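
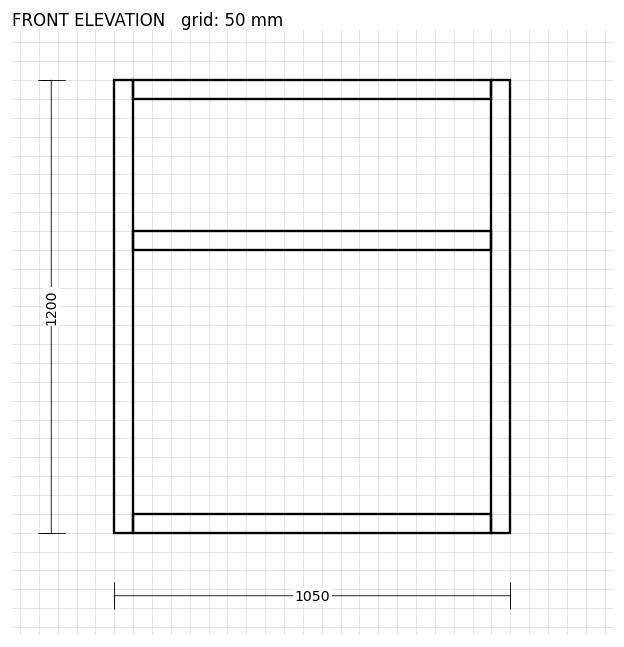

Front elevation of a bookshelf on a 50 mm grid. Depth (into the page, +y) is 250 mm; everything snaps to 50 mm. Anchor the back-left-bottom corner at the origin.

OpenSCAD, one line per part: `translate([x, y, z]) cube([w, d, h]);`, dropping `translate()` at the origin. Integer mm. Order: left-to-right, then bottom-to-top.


cube([50, 250, 1200]);
translate([50, 0, 0]) cube([950, 250, 50]);
translate([50, 0, 750]) cube([950, 250, 50]);
translate([50, 0, 1150]) cube([950, 250, 50]);
translate([1000, 0, 0]) cube([50, 250, 1200]);


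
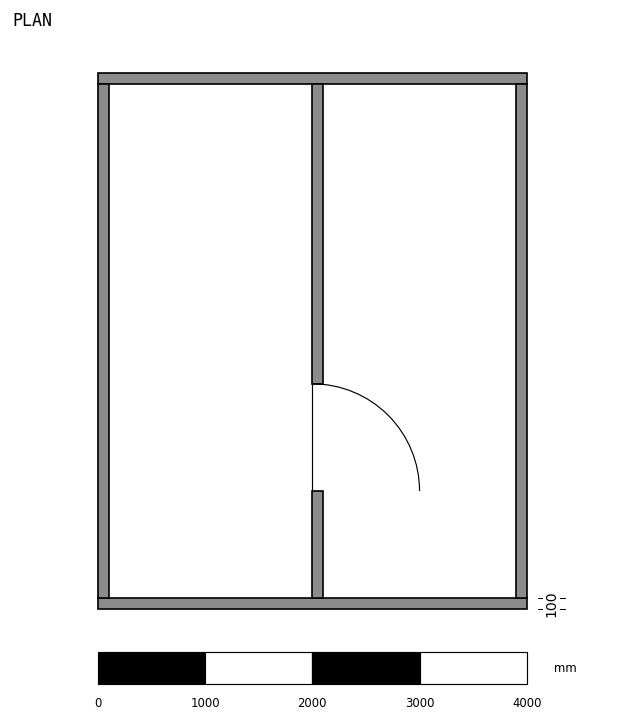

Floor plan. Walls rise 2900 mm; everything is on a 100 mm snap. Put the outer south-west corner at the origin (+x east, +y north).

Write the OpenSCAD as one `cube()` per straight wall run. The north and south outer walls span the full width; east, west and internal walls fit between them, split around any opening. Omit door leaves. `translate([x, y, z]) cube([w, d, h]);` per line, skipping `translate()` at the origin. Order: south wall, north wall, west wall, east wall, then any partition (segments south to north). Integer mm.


cube([4000, 100, 2900]);
translate([0, 4900, 0]) cube([4000, 100, 2900]);
translate([0, 100, 0]) cube([100, 4800, 2900]);
translate([3900, 100, 0]) cube([100, 4800, 2900]);
translate([2000, 100, 0]) cube([100, 1000, 2900]);
translate([2000, 2100, 0]) cube([100, 2800, 2900]);


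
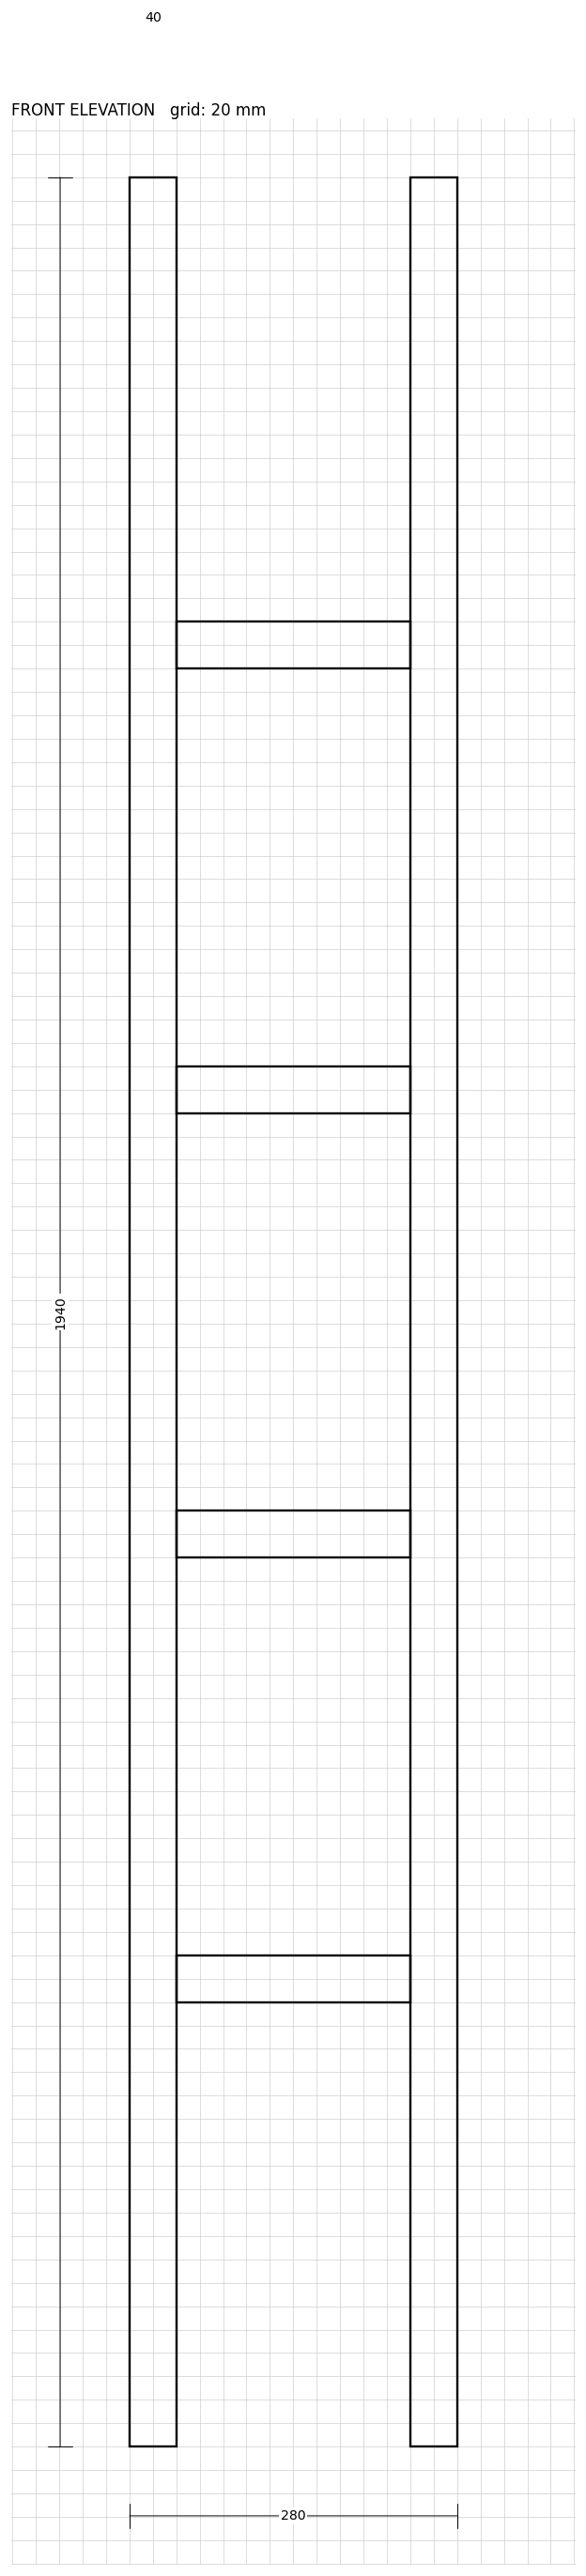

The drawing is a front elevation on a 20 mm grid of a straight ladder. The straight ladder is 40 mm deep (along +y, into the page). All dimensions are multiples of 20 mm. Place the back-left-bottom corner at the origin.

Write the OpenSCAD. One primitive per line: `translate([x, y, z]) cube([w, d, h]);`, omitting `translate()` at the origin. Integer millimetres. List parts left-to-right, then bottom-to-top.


cube([40, 40, 1940]);
translate([40, 0, 380]) cube([200, 40, 40]);
translate([40, 0, 760]) cube([200, 40, 40]);
translate([40, 0, 1140]) cube([200, 40, 40]);
translate([40, 0, 1520]) cube([200, 40, 40]);
translate([240, 0, 0]) cube([40, 40, 1940]);


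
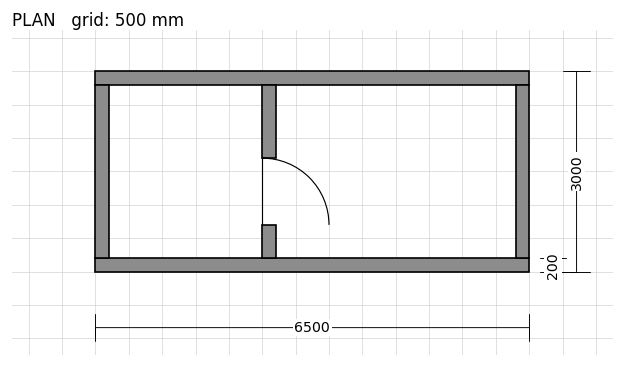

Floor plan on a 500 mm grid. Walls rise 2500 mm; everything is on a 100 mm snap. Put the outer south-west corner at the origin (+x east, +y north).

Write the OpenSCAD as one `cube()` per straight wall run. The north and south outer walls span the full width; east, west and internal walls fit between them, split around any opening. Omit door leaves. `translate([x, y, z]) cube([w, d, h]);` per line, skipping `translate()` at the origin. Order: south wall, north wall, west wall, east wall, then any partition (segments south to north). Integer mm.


cube([6500, 200, 2500]);
translate([0, 2800, 0]) cube([6500, 200, 2500]);
translate([0, 200, 0]) cube([200, 2600, 2500]);
translate([6300, 200, 0]) cube([200, 2600, 2500]);
translate([2500, 200, 0]) cube([200, 500, 2500]);
translate([2500, 1700, 0]) cube([200, 1100, 2500]);


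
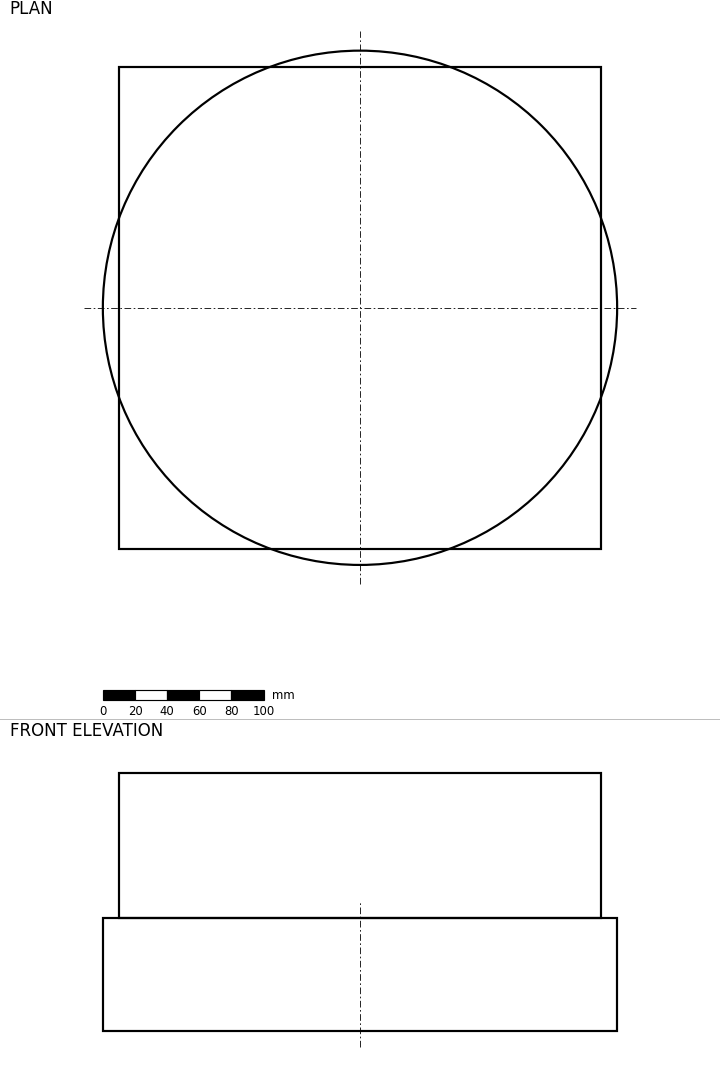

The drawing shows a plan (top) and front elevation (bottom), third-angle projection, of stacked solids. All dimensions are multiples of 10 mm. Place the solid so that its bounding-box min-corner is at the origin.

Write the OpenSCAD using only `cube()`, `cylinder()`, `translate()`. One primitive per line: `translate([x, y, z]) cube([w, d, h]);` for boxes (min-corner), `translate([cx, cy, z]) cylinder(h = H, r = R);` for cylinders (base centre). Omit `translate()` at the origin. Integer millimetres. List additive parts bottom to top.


translate([160, 160, 0]) cylinder(h = 70, r = 160);
translate([10, 10, 70]) cube([300, 300, 90]);


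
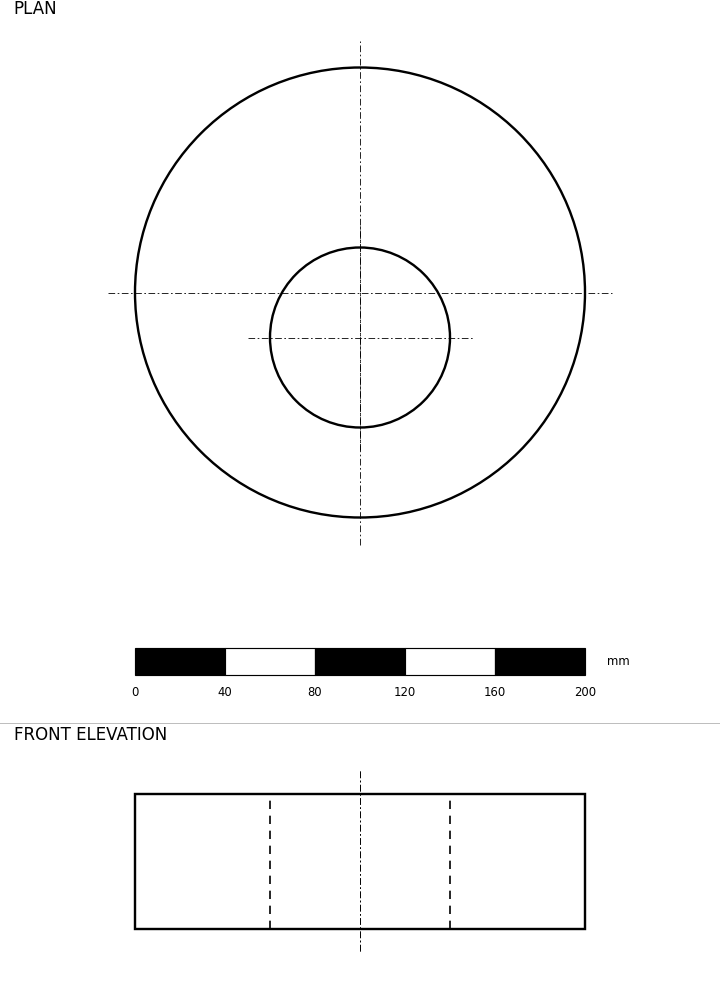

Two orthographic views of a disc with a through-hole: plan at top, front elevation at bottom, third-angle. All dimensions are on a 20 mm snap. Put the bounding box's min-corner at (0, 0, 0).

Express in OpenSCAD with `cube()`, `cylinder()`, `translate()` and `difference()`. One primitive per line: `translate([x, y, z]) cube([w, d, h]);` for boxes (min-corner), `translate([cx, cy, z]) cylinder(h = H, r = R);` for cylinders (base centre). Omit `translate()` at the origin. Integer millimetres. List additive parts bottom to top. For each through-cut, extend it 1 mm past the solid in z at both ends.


difference() {
  translate([100, 100, 0]) cylinder(h = 60, r = 100);
  translate([100, 80, -1]) cylinder(h = 62, r = 40);
}


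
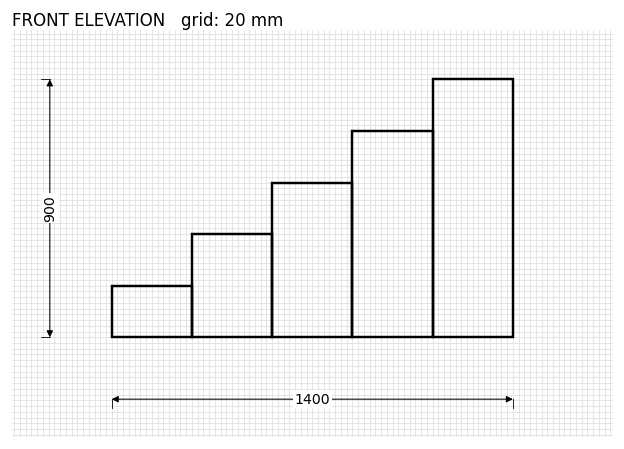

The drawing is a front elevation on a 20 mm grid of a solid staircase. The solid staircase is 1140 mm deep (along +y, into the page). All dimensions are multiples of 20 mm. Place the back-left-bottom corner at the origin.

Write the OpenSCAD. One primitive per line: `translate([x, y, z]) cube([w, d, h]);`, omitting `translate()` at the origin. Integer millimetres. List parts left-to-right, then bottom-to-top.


cube([280, 1140, 180]);
translate([280, 0, 0]) cube([280, 1140, 360]);
translate([560, 0, 0]) cube([280, 1140, 540]);
translate([840, 0, 0]) cube([280, 1140, 720]);
translate([1120, 0, 0]) cube([280, 1140, 900]);


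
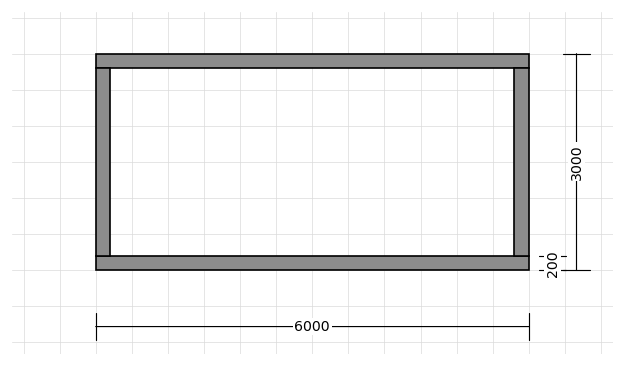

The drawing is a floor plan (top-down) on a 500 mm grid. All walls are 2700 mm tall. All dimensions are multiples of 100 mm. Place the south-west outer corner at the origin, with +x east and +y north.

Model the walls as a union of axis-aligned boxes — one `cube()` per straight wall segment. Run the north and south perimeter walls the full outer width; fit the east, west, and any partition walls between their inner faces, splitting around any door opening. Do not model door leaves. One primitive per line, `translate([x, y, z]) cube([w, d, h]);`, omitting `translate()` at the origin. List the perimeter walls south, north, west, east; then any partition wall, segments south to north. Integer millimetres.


cube([6000, 200, 2700]);
translate([0, 2800, 0]) cube([6000, 200, 2700]);
translate([0, 200, 0]) cube([200, 2600, 2700]);
translate([5800, 200, 0]) cube([200, 2600, 2700]);


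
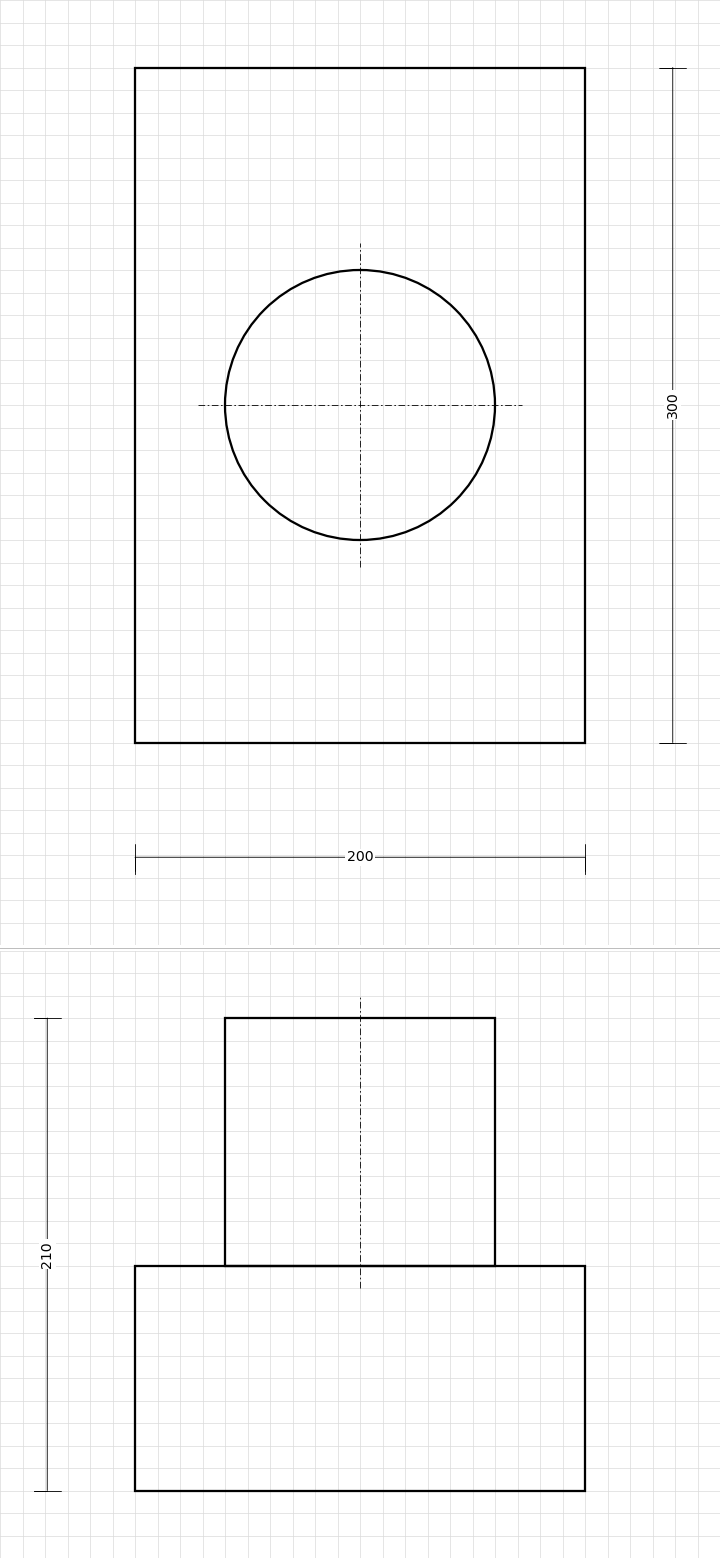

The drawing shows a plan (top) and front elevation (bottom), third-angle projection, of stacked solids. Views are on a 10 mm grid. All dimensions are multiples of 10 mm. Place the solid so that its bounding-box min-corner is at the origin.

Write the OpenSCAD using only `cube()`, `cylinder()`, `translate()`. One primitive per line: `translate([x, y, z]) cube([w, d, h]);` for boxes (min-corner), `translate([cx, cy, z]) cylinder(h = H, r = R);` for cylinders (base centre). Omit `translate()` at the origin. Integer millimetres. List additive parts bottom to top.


cube([200, 300, 100]);
translate([100, 150, 100]) cylinder(h = 110, r = 60);


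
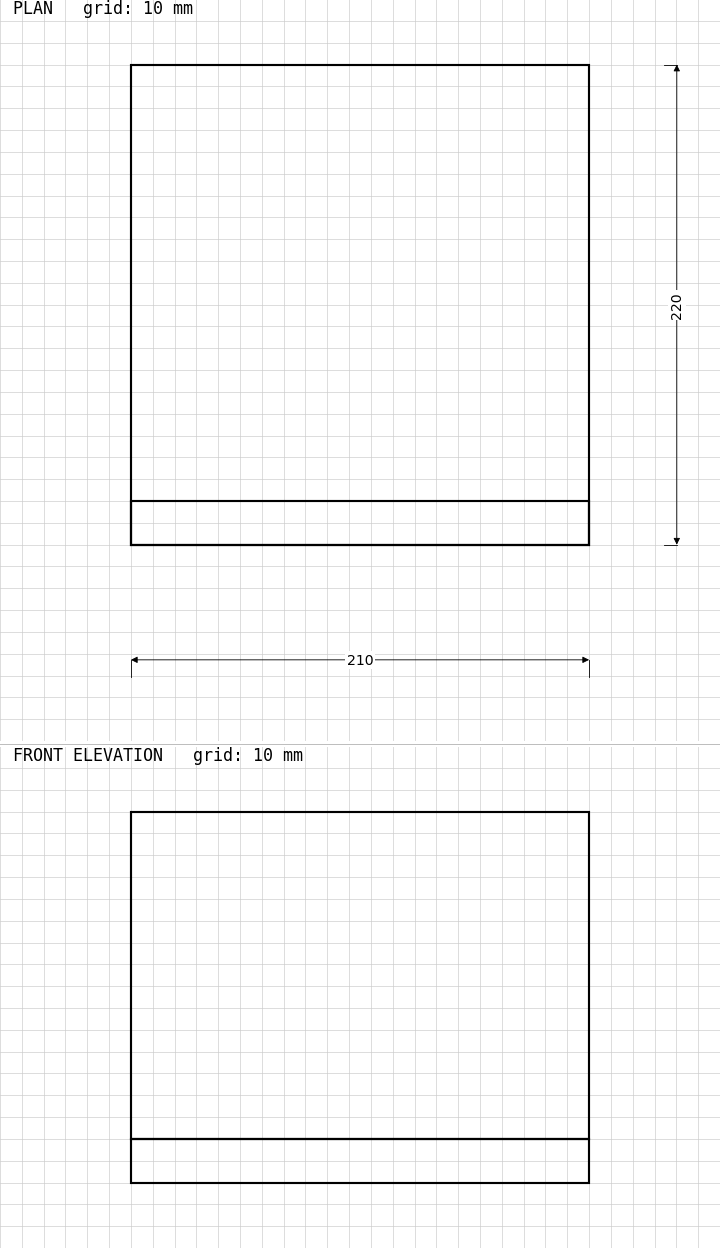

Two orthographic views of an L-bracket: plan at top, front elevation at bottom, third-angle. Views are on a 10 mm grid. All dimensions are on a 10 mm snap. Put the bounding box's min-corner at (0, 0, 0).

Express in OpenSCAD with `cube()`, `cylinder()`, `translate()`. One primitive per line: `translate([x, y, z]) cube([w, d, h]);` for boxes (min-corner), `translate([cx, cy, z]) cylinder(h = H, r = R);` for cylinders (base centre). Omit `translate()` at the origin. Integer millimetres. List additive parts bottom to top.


cube([210, 220, 20]);
translate([0, 0, 20]) cube([210, 20, 150]);


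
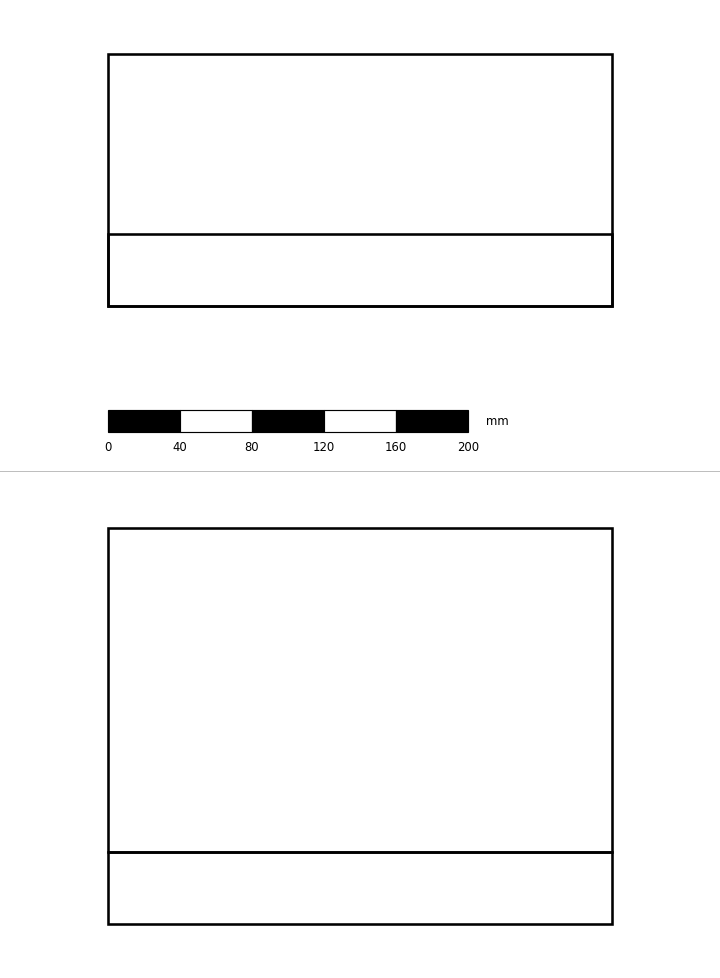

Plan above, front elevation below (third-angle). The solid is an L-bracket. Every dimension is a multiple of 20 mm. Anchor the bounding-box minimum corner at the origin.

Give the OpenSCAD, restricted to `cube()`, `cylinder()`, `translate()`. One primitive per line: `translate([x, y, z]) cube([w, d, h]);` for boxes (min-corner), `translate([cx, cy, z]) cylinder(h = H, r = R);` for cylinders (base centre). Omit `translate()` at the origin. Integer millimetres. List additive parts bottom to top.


cube([280, 140, 40]);
translate([0, 0, 40]) cube([280, 40, 180]);


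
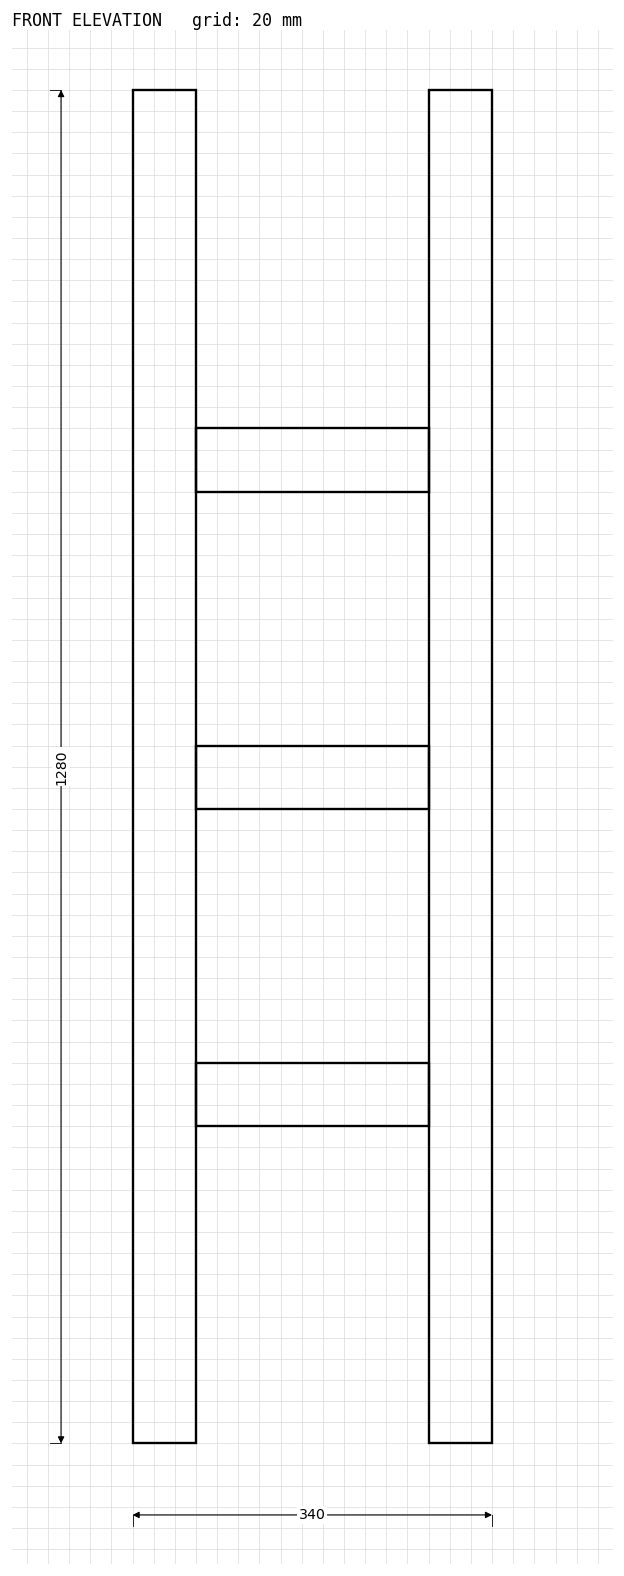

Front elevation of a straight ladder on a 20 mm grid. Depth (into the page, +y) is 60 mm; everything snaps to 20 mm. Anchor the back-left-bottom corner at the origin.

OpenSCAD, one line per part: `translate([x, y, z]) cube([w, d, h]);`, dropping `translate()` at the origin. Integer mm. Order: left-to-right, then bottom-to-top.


cube([60, 60, 1280]);
translate([60, 0, 300]) cube([220, 60, 60]);
translate([60, 0, 600]) cube([220, 60, 60]);
translate([60, 0, 900]) cube([220, 60, 60]);
translate([280, 0, 0]) cube([60, 60, 1280]);


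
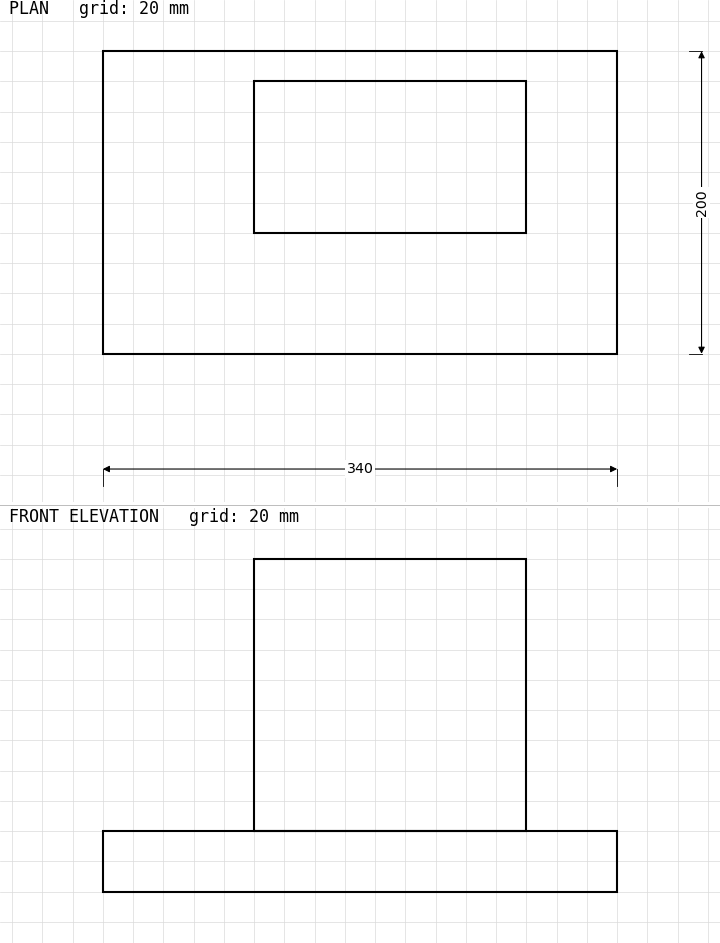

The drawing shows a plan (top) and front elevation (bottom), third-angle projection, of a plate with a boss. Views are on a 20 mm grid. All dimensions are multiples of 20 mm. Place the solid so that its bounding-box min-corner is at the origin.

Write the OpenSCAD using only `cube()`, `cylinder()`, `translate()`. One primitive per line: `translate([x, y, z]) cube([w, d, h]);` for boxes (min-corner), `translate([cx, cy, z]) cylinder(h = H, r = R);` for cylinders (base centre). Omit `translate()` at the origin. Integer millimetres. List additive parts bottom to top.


cube([340, 200, 40]);
translate([100, 80, 40]) cube([180, 100, 180]);


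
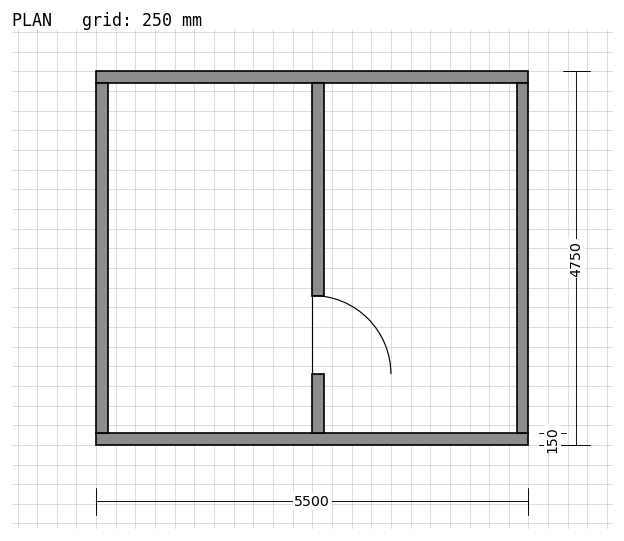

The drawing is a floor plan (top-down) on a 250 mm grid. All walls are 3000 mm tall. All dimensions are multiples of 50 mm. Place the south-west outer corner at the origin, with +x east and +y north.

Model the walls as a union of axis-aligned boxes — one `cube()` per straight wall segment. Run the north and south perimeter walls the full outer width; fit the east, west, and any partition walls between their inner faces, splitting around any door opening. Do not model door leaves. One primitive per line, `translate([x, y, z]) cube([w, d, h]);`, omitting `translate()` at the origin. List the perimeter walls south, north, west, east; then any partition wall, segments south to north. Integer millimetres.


cube([5500, 150, 3000]);
translate([0, 4600, 0]) cube([5500, 150, 3000]);
translate([0, 150, 0]) cube([150, 4450, 3000]);
translate([5350, 150, 0]) cube([150, 4450, 3000]);
translate([2750, 150, 0]) cube([150, 750, 3000]);
translate([2750, 1900, 0]) cube([150, 2700, 3000]);


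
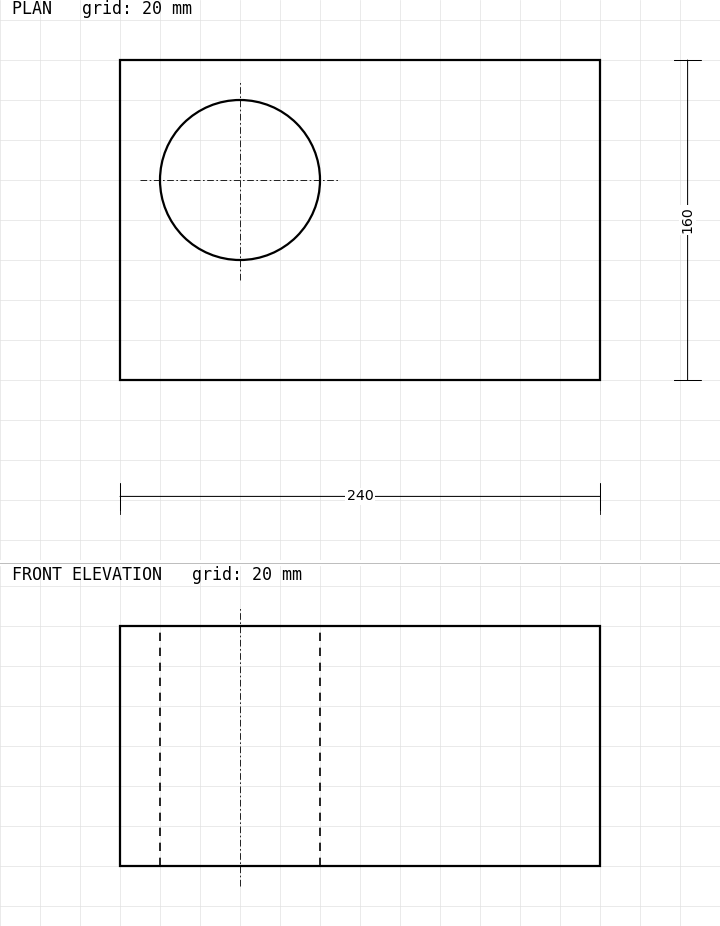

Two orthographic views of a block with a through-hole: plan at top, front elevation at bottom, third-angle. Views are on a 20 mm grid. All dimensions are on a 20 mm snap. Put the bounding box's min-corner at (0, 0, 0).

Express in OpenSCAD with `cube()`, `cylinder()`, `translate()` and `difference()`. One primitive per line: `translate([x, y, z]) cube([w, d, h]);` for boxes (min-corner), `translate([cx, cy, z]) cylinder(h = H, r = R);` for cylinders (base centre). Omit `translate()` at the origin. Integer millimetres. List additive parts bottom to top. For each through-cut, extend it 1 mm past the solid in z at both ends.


difference() {
  cube([240, 160, 120]);
  translate([60, 100, -1]) cylinder(h = 122, r = 40);
}


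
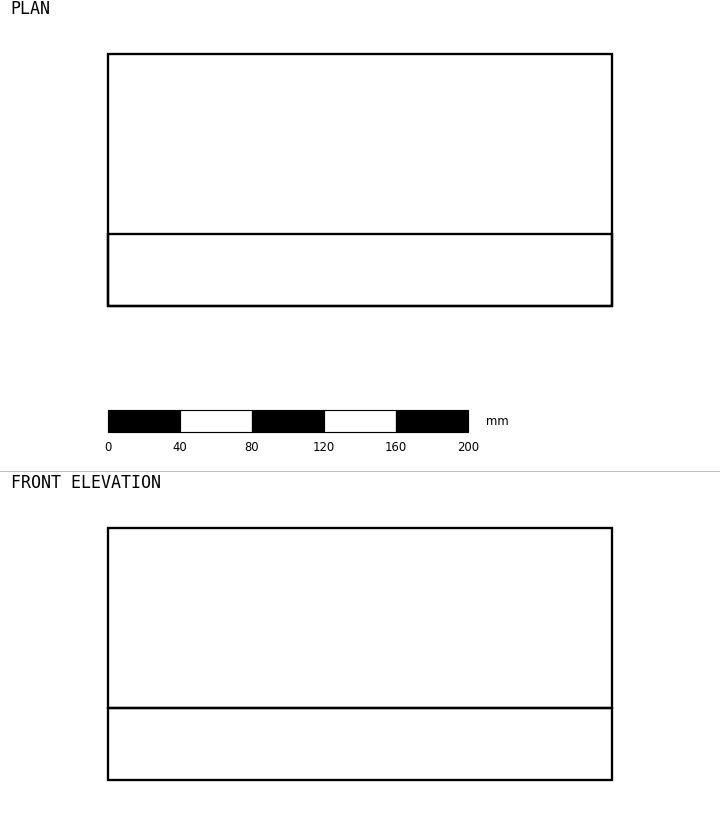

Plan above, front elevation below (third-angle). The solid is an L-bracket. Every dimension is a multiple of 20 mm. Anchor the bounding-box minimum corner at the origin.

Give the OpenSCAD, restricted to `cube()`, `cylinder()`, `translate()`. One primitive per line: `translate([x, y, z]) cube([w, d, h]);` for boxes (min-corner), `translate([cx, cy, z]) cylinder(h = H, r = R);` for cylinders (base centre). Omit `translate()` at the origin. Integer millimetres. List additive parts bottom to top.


cube([280, 140, 40]);
translate([0, 0, 40]) cube([280, 40, 100]);


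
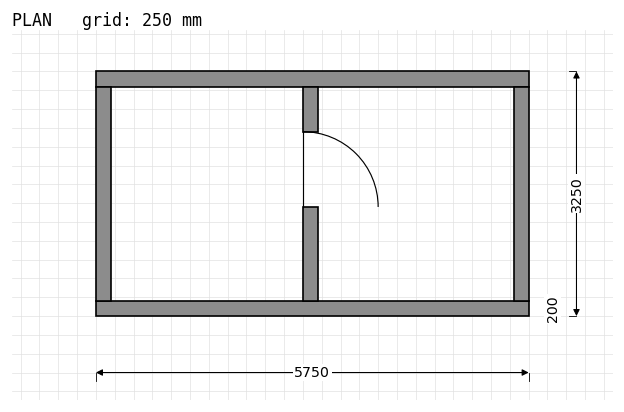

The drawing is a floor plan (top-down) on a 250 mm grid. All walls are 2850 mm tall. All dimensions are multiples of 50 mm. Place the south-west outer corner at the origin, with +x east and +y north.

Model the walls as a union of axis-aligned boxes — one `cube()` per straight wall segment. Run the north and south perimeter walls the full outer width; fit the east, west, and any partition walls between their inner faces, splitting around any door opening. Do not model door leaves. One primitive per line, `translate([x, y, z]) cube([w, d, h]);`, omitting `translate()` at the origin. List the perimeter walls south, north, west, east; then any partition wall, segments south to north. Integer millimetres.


cube([5750, 200, 2850]);
translate([0, 3050, 0]) cube([5750, 200, 2850]);
translate([0, 200, 0]) cube([200, 2850, 2850]);
translate([5550, 200, 0]) cube([200, 2850, 2850]);
translate([2750, 200, 0]) cube([200, 1250, 2850]);
translate([2750, 2450, 0]) cube([200, 600, 2850]);


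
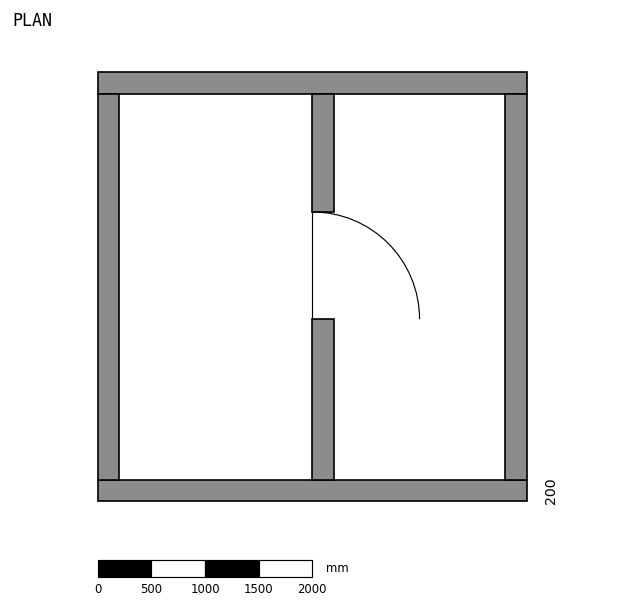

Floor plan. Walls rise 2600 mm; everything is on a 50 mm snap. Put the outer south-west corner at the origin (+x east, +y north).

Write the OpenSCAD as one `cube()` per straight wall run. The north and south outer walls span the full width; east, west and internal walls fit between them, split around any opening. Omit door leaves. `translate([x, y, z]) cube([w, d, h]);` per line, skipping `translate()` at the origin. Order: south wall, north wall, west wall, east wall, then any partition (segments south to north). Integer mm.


cube([4000, 200, 2600]);
translate([0, 3800, 0]) cube([4000, 200, 2600]);
translate([0, 200, 0]) cube([200, 3600, 2600]);
translate([3800, 200, 0]) cube([200, 3600, 2600]);
translate([2000, 200, 0]) cube([200, 1500, 2600]);
translate([2000, 2700, 0]) cube([200, 1100, 2600]);


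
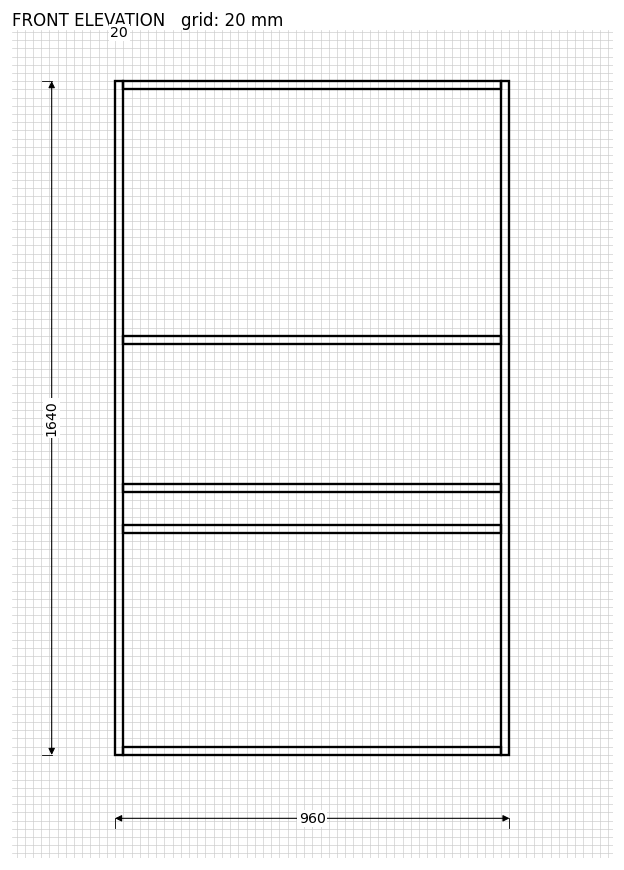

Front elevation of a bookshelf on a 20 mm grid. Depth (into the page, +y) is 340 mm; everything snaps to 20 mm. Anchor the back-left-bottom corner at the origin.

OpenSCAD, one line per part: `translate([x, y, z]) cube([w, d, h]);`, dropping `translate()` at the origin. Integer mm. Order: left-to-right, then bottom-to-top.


cube([20, 340, 1640]);
translate([20, 0, 0]) cube([920, 340, 20]);
translate([20, 0, 540]) cube([920, 340, 20]);
translate([20, 0, 640]) cube([920, 340, 20]);
translate([20, 0, 1000]) cube([920, 340, 20]);
translate([20, 0, 1620]) cube([920, 340, 20]);
translate([940, 0, 0]) cube([20, 340, 1640]);


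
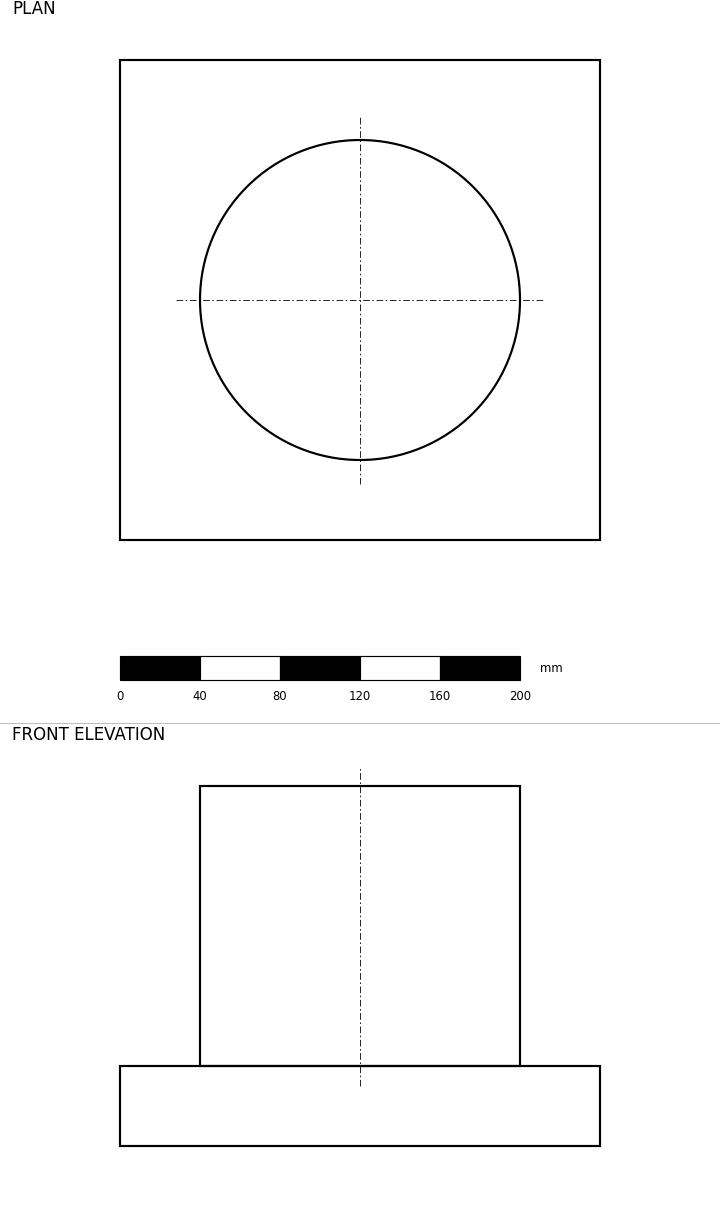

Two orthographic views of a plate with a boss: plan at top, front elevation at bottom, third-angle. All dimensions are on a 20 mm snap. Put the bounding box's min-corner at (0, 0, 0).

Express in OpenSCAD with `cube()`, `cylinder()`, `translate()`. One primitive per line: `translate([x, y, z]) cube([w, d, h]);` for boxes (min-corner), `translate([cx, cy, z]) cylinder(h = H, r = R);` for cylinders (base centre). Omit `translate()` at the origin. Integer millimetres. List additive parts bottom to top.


cube([240, 240, 40]);
translate([120, 120, 40]) cylinder(h = 140, r = 80);


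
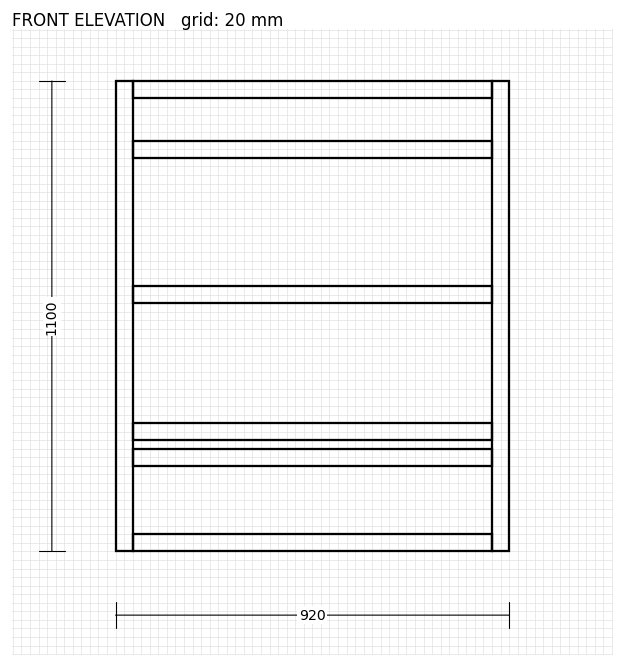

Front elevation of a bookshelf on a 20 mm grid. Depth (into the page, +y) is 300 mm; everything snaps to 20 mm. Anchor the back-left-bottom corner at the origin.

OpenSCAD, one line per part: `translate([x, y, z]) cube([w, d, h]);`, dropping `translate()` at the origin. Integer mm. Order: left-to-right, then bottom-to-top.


cube([40, 300, 1100]);
translate([40, 0, 0]) cube([840, 300, 40]);
translate([40, 0, 200]) cube([840, 300, 40]);
translate([40, 0, 260]) cube([840, 300, 40]);
translate([40, 0, 580]) cube([840, 300, 40]);
translate([40, 0, 920]) cube([840, 300, 40]);
translate([40, 0, 1060]) cube([840, 300, 40]);
translate([880, 0, 0]) cube([40, 300, 1100]);


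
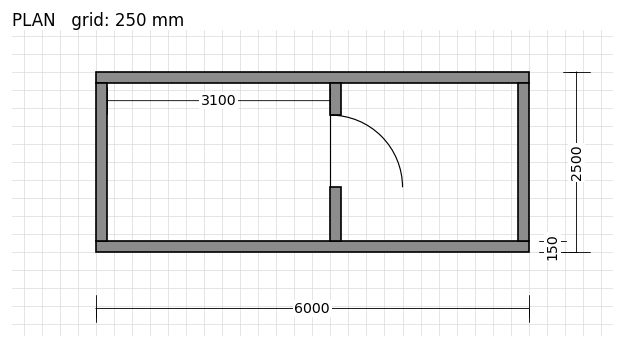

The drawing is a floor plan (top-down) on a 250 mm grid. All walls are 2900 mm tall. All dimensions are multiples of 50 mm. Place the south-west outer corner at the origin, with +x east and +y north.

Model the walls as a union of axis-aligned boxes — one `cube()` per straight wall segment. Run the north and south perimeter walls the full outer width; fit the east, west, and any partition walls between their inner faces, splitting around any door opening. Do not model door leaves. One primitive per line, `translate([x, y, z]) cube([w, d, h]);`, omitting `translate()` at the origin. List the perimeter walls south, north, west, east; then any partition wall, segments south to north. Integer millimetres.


cube([6000, 150, 2900]);
translate([0, 2350, 0]) cube([6000, 150, 2900]);
translate([0, 150, 0]) cube([150, 2200, 2900]);
translate([5850, 150, 0]) cube([150, 2200, 2900]);
translate([3250, 150, 0]) cube([150, 750, 2900]);
translate([3250, 1900, 0]) cube([150, 450, 2900]);


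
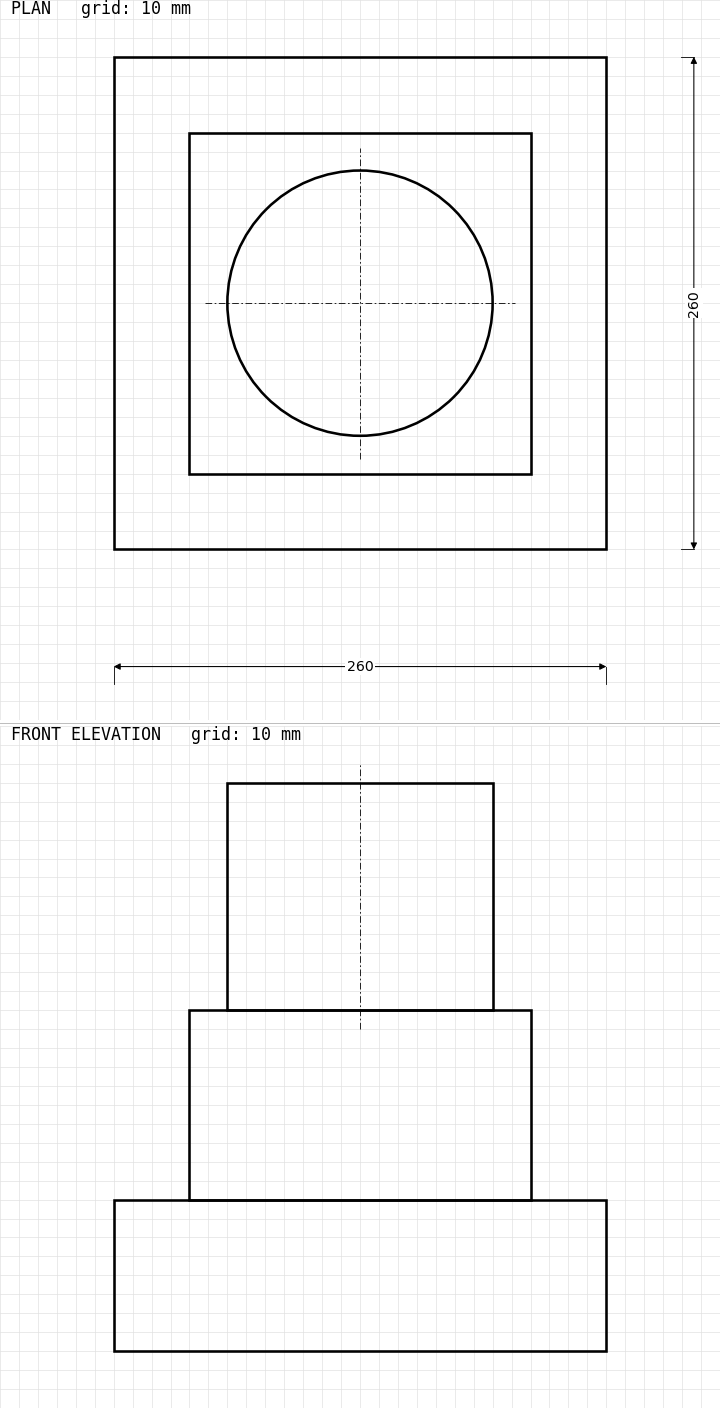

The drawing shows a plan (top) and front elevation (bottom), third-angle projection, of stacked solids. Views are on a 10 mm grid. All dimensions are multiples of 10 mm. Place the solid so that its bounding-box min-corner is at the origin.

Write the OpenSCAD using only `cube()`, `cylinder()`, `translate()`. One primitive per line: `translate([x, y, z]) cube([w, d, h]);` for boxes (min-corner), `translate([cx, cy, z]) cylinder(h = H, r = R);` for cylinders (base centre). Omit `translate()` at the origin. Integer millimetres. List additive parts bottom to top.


cube([260, 260, 80]);
translate([40, 40, 80]) cube([180, 180, 100]);
translate([130, 130, 180]) cylinder(h = 120, r = 70);


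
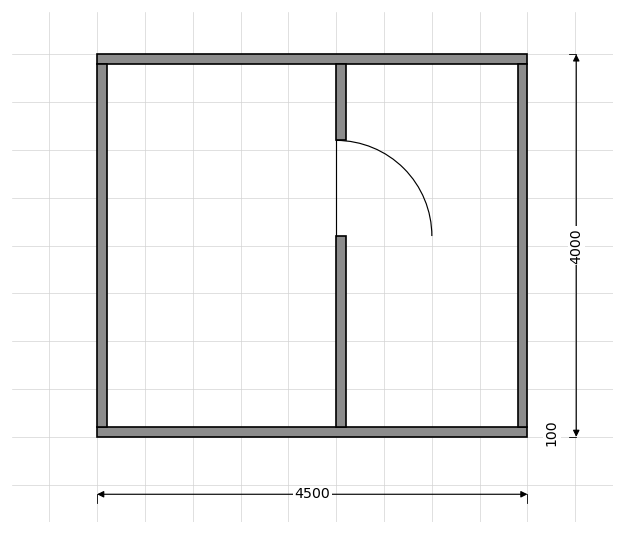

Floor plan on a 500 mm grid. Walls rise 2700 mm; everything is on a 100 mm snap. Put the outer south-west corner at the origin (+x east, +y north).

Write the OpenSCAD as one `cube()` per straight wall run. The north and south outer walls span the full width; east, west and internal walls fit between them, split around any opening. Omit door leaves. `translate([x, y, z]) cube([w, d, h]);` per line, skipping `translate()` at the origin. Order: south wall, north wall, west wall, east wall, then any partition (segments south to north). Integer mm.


cube([4500, 100, 2700]);
translate([0, 3900, 0]) cube([4500, 100, 2700]);
translate([0, 100, 0]) cube([100, 3800, 2700]);
translate([4400, 100, 0]) cube([100, 3800, 2700]);
translate([2500, 100, 0]) cube([100, 2000, 2700]);
translate([2500, 3100, 0]) cube([100, 800, 2700]);


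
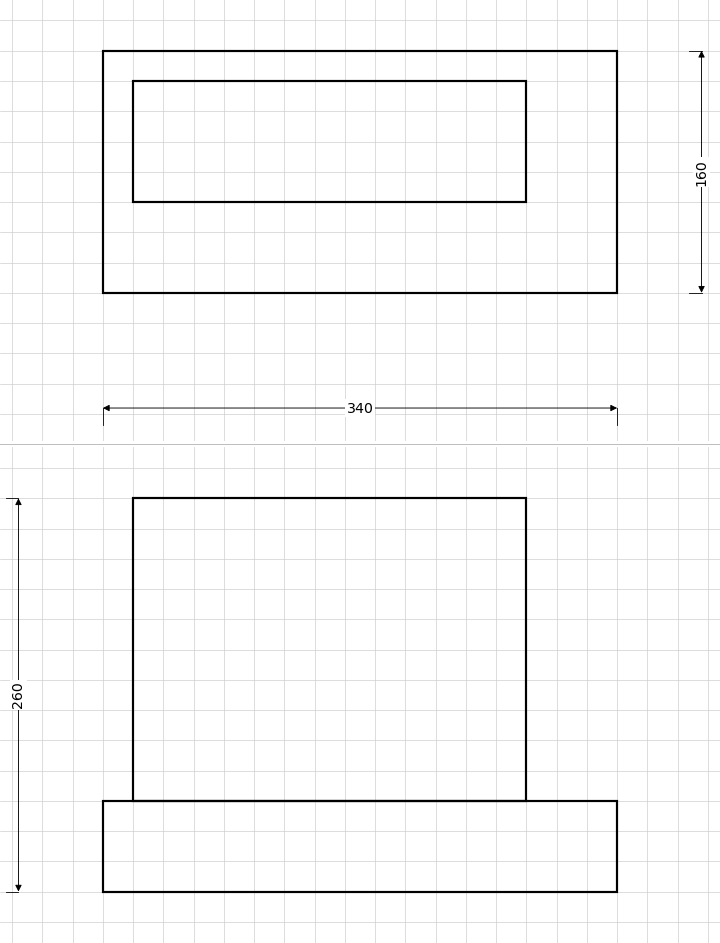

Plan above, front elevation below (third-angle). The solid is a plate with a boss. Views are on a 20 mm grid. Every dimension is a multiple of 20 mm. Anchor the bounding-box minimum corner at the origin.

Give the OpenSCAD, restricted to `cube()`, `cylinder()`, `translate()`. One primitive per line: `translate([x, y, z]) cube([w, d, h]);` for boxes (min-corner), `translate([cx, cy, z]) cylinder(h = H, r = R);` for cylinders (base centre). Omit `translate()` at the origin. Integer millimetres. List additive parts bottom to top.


cube([340, 160, 60]);
translate([20, 60, 60]) cube([260, 80, 200]);


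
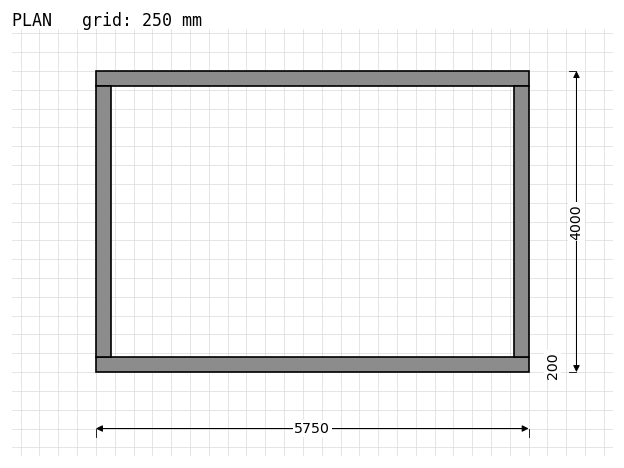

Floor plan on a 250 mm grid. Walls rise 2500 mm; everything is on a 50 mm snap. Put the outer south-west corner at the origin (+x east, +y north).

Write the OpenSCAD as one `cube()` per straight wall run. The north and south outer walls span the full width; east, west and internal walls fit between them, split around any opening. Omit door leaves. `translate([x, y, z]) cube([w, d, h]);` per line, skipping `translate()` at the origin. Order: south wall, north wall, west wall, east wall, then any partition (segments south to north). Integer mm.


cube([5750, 200, 2500]);
translate([0, 3800, 0]) cube([5750, 200, 2500]);
translate([0, 200, 0]) cube([200, 3600, 2500]);
translate([5550, 200, 0]) cube([200, 3600, 2500]);


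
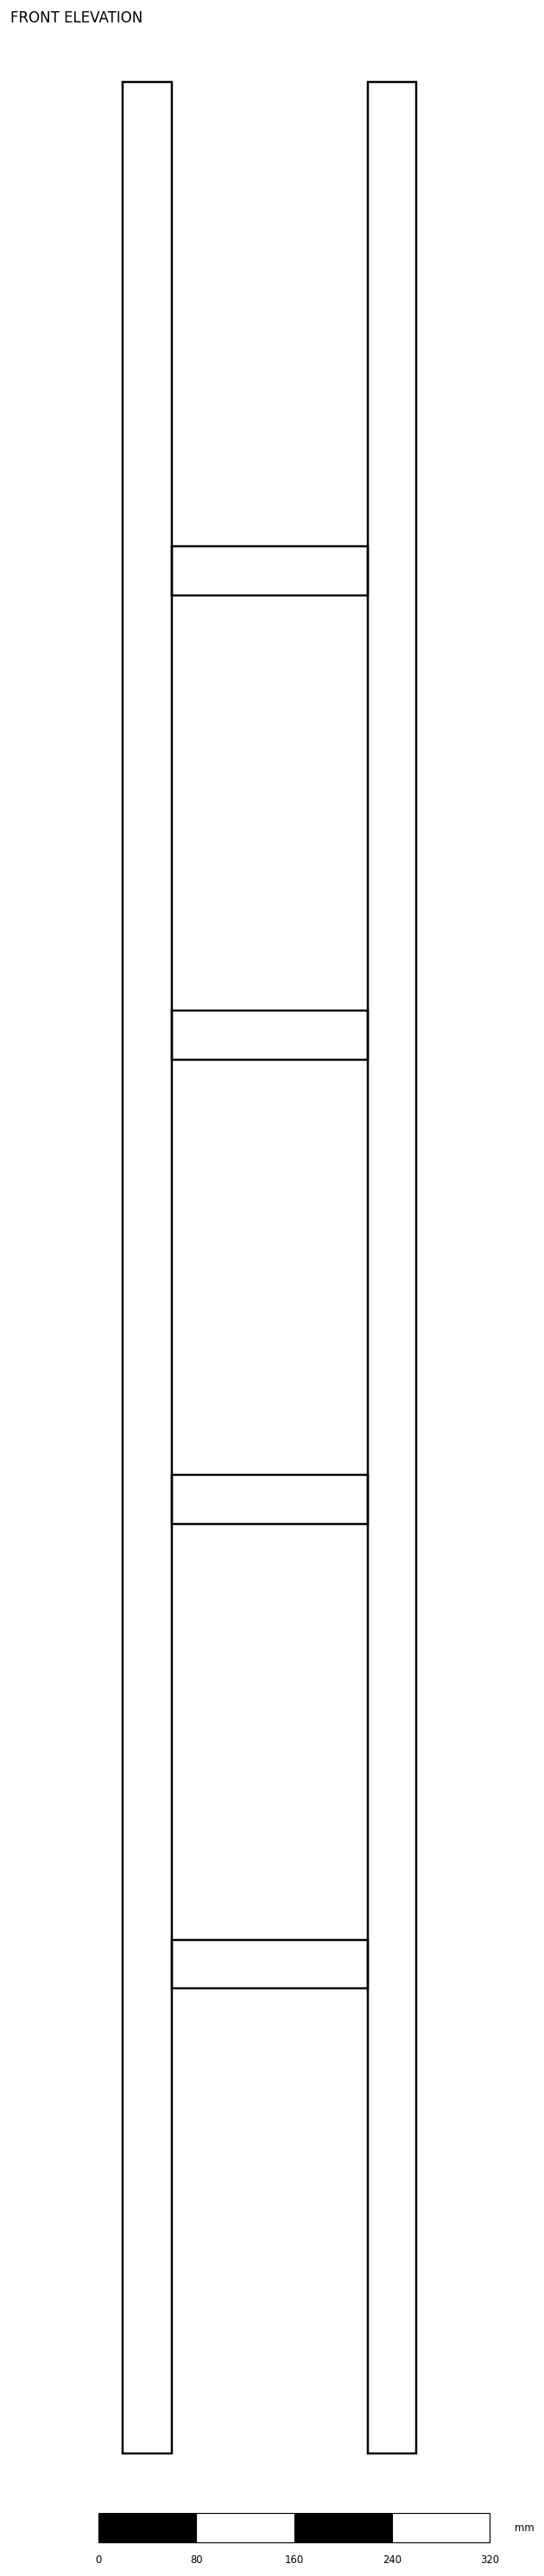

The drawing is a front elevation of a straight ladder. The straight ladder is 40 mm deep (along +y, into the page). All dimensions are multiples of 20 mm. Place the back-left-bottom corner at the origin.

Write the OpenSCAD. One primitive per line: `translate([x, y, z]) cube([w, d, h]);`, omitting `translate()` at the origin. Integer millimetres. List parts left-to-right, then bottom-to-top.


cube([40, 40, 1940]);
translate([40, 0, 380]) cube([160, 40, 40]);
translate([40, 0, 760]) cube([160, 40, 40]);
translate([40, 0, 1140]) cube([160, 40, 40]);
translate([40, 0, 1520]) cube([160, 40, 40]);
translate([200, 0, 0]) cube([40, 40, 1940]);


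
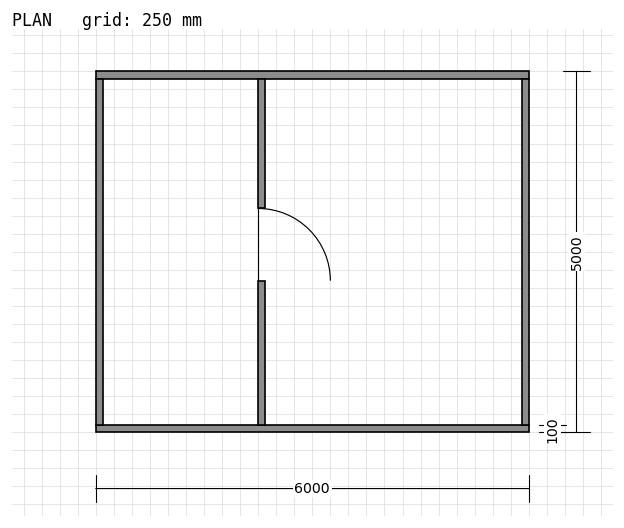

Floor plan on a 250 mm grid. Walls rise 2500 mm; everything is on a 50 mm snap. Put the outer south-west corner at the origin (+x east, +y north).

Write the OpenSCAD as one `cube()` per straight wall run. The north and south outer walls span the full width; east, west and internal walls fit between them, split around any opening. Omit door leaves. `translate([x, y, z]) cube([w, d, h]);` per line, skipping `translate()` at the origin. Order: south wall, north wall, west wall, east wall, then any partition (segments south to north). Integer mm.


cube([6000, 100, 2500]);
translate([0, 4900, 0]) cube([6000, 100, 2500]);
translate([0, 100, 0]) cube([100, 4800, 2500]);
translate([5900, 100, 0]) cube([100, 4800, 2500]);
translate([2250, 100, 0]) cube([100, 2000, 2500]);
translate([2250, 3100, 0]) cube([100, 1800, 2500]);


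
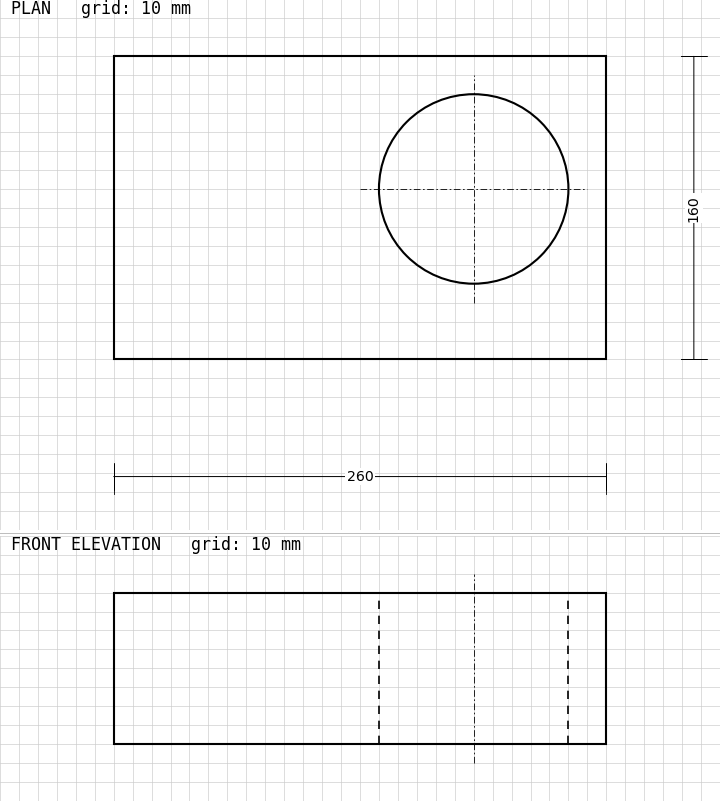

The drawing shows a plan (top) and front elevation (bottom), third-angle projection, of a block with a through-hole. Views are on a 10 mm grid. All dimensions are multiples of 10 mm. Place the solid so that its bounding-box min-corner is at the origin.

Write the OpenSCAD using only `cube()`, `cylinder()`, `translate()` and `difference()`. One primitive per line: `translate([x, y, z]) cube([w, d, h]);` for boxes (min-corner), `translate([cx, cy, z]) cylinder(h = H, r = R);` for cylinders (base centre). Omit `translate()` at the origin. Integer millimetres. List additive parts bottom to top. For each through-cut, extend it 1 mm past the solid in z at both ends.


difference() {
  cube([260, 160, 80]);
  translate([190, 90, -1]) cylinder(h = 82, r = 50);
}


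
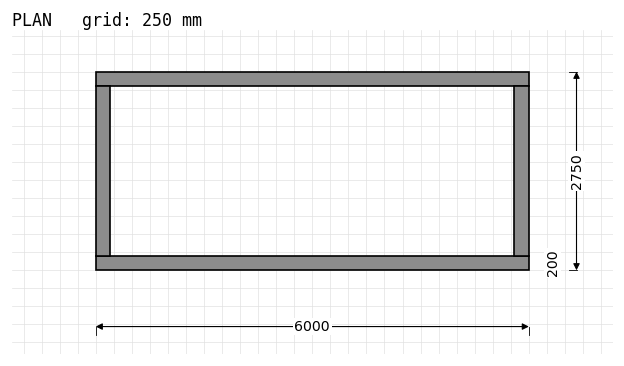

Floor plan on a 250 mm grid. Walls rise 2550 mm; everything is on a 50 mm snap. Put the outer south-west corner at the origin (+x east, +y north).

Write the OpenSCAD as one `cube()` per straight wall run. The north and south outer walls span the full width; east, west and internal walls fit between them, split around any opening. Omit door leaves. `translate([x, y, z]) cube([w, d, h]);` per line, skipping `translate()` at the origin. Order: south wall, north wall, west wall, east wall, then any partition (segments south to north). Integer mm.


cube([6000, 200, 2550]);
translate([0, 2550, 0]) cube([6000, 200, 2550]);
translate([0, 200, 0]) cube([200, 2350, 2550]);
translate([5800, 200, 0]) cube([200, 2350, 2550]);


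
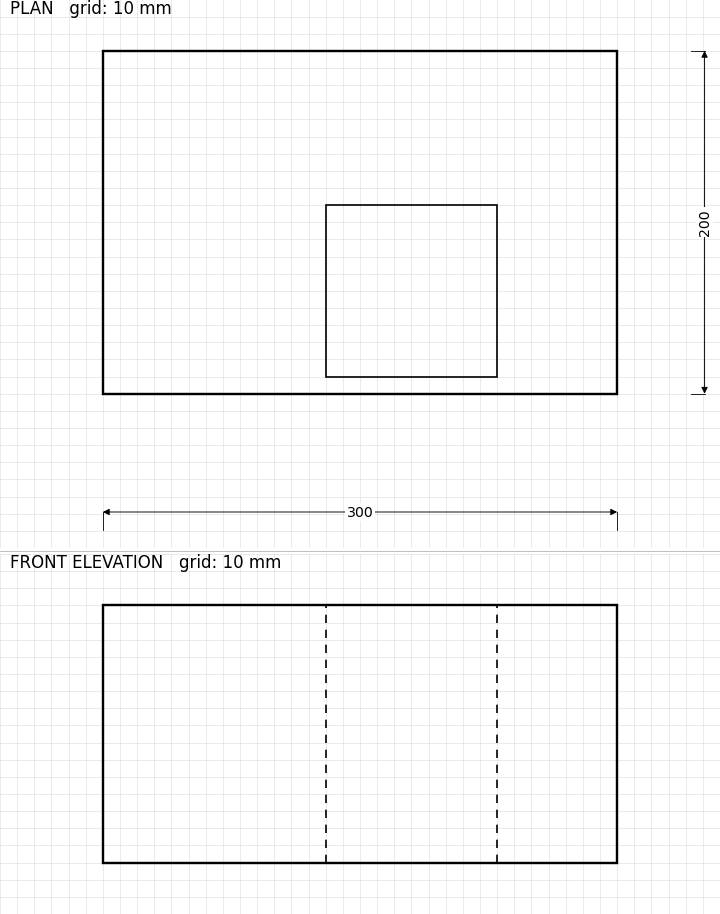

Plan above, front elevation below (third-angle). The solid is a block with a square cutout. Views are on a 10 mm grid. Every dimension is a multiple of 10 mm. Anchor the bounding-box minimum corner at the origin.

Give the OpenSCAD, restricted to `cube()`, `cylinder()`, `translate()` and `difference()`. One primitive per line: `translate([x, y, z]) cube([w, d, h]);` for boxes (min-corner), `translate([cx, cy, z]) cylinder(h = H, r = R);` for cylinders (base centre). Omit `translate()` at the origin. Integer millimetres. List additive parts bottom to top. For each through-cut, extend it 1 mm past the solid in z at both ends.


difference() {
  cube([300, 200, 150]);
  translate([130, 10, -1]) cube([100, 100, 152]);
}


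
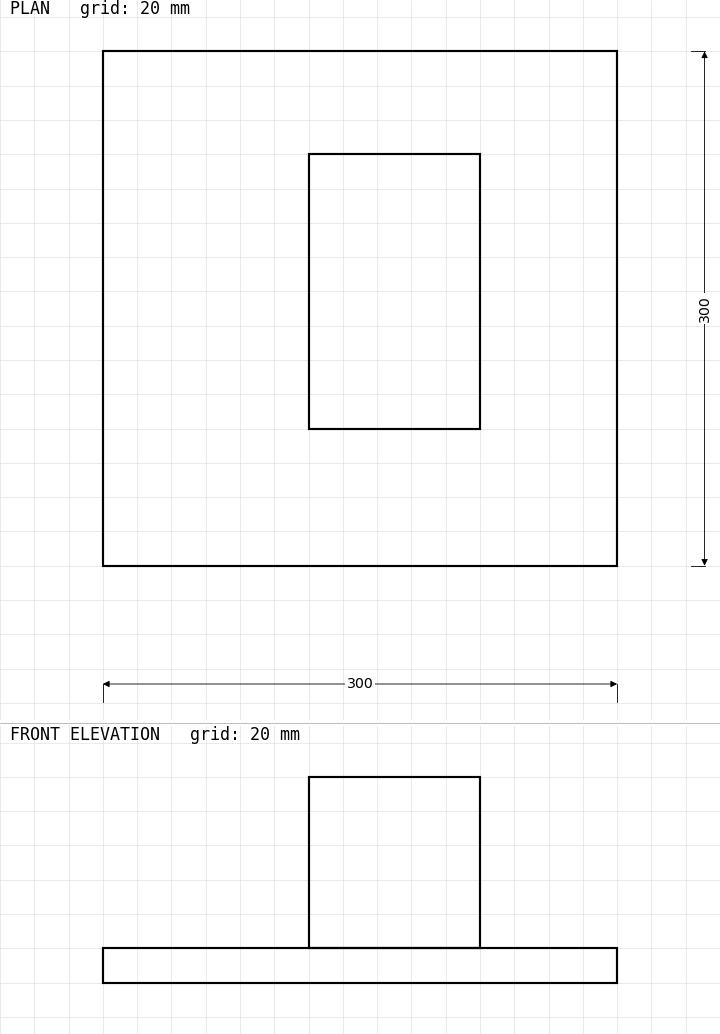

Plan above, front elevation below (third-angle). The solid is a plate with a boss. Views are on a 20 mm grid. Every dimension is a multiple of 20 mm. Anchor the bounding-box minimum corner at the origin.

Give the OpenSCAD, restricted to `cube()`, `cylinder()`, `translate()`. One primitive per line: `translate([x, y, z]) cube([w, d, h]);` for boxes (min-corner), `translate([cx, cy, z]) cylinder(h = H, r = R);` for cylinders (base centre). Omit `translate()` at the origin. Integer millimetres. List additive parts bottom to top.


cube([300, 300, 20]);
translate([120, 80, 20]) cube([100, 160, 100]);


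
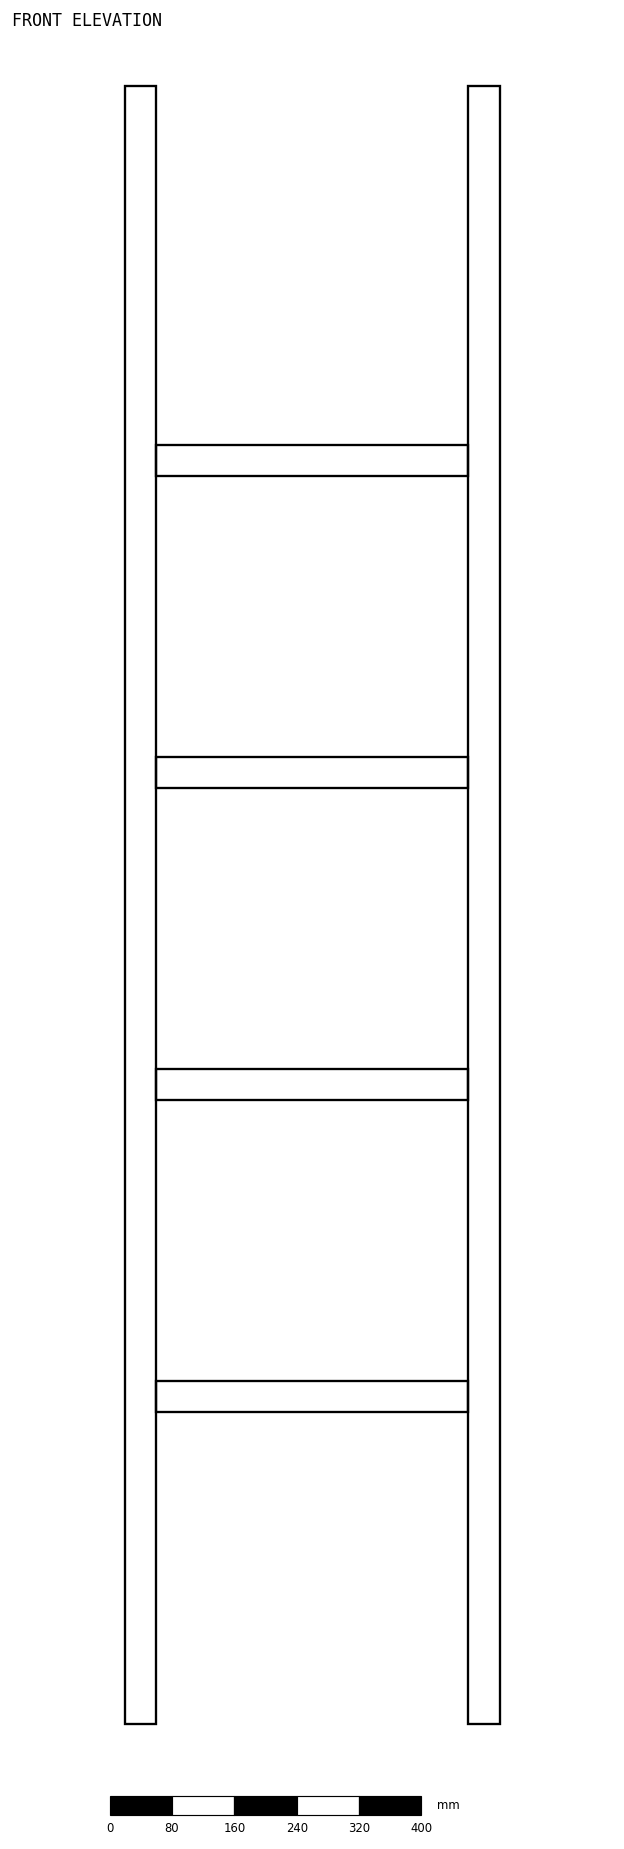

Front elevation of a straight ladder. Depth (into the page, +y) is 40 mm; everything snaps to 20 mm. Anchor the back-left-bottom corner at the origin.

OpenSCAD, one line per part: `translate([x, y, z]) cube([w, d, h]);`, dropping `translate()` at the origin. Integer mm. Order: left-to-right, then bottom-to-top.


cube([40, 40, 2100]);
translate([40, 0, 400]) cube([400, 40, 40]);
translate([40, 0, 800]) cube([400, 40, 40]);
translate([40, 0, 1200]) cube([400, 40, 40]);
translate([40, 0, 1600]) cube([400, 40, 40]);
translate([440, 0, 0]) cube([40, 40, 2100]);


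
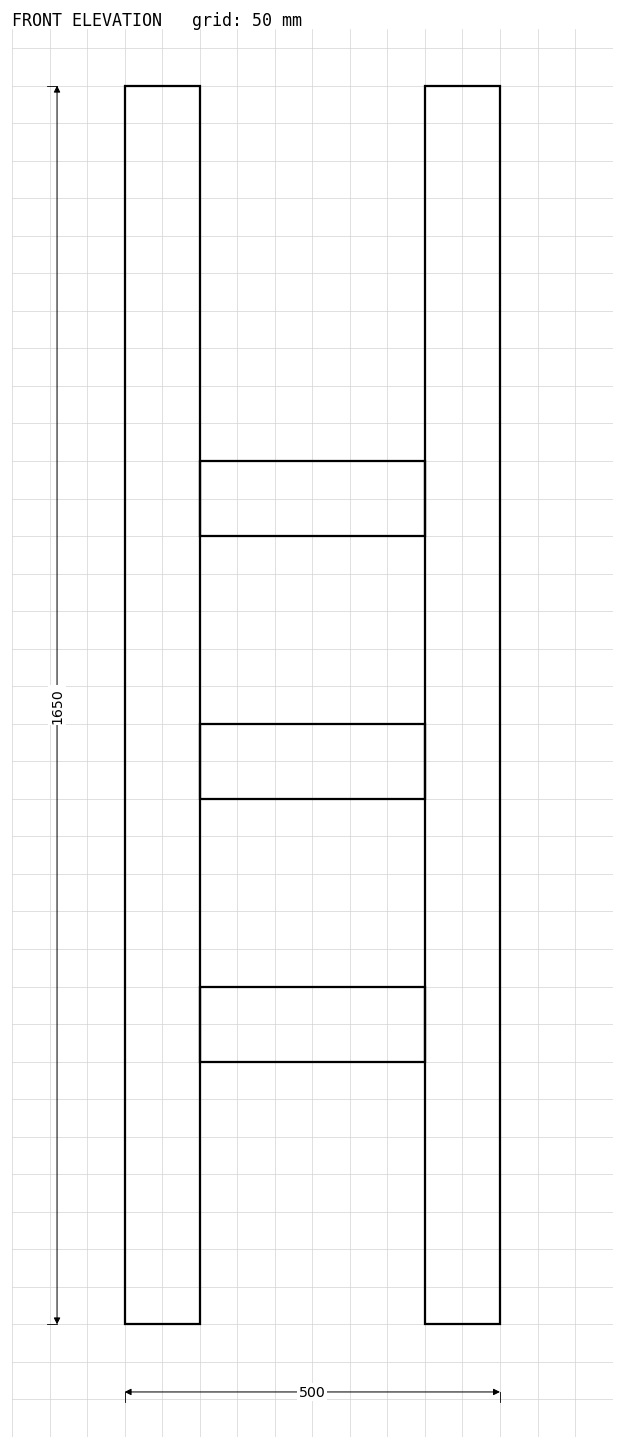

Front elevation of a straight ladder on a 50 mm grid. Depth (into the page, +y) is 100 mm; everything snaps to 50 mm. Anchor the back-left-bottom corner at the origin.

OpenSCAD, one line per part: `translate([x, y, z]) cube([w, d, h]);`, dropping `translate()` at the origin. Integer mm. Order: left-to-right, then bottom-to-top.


cube([100, 100, 1650]);
translate([100, 0, 350]) cube([300, 100, 100]);
translate([100, 0, 700]) cube([300, 100, 100]);
translate([100, 0, 1050]) cube([300, 100, 100]);
translate([400, 0, 0]) cube([100, 100, 1650]);


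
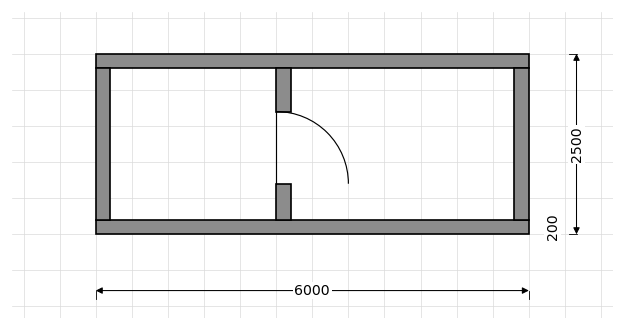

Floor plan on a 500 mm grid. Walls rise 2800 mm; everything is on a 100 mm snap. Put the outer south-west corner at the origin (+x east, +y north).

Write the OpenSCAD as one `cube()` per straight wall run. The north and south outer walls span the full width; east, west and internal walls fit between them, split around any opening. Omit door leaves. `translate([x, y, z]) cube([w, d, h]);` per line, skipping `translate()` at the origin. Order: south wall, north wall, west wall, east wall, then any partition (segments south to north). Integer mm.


cube([6000, 200, 2800]);
translate([0, 2300, 0]) cube([6000, 200, 2800]);
translate([0, 200, 0]) cube([200, 2100, 2800]);
translate([5800, 200, 0]) cube([200, 2100, 2800]);
translate([2500, 200, 0]) cube([200, 500, 2800]);
translate([2500, 1700, 0]) cube([200, 600, 2800]);


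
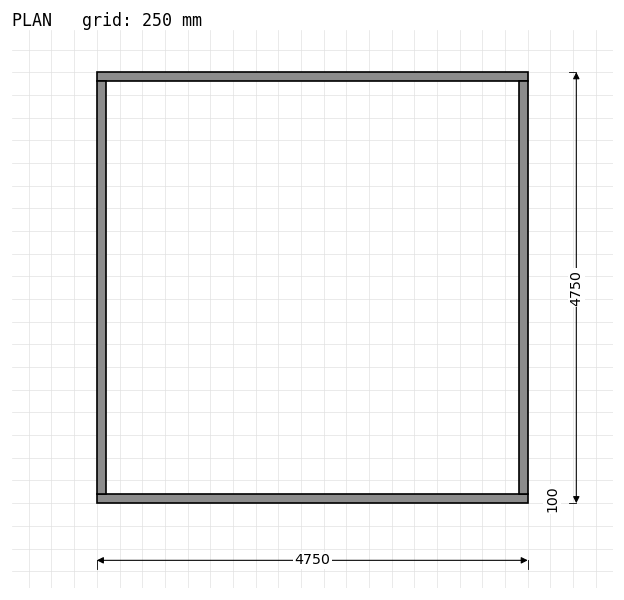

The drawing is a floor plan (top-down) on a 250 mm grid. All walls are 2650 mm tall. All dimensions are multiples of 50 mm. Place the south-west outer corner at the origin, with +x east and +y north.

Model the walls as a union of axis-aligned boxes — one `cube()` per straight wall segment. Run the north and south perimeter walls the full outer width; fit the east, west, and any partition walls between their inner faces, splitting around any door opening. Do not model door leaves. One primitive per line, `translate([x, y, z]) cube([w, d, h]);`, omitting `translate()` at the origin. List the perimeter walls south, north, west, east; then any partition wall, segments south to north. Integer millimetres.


cube([4750, 100, 2650]);
translate([0, 4650, 0]) cube([4750, 100, 2650]);
translate([0, 100, 0]) cube([100, 4550, 2650]);
translate([4650, 100, 0]) cube([100, 4550, 2650]);
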